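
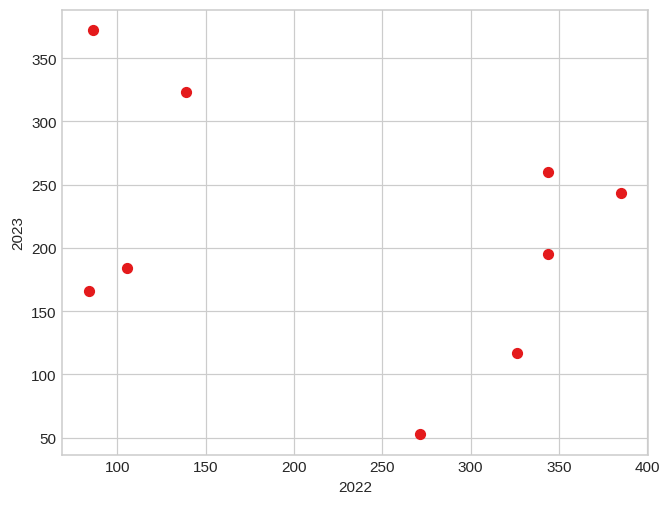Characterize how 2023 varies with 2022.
negative, weak

Points are negatively correlated; weak (|r| ≈ 0.3).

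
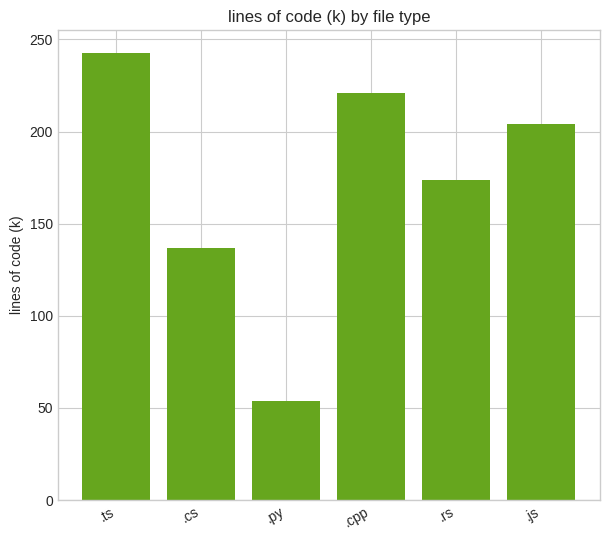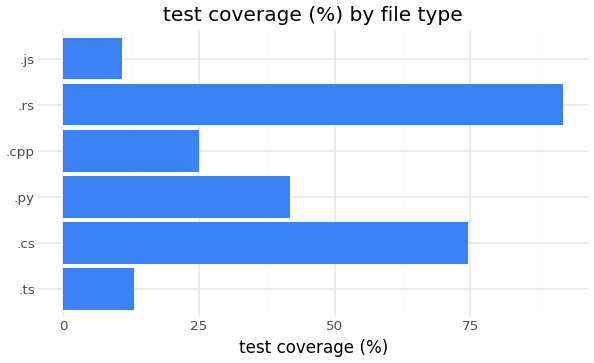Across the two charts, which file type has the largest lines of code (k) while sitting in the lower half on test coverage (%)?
Chart 2 median test coverage (%) ≈ 30; below-median file types: .ts, .cpp, .js. Among those, .ts has the highest lines of code (k) (≈ 250).

.ts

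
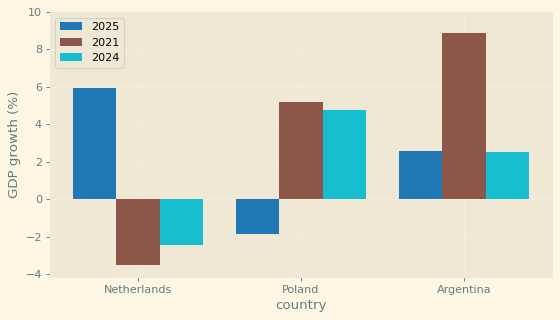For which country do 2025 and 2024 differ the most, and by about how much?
Netherlands: 2025 ≈ 6, 2024 ≈ -2 → gap ≈ 8. Next-largest (Poland) is only ≈ 6.

Netherlands, ≈ 8 %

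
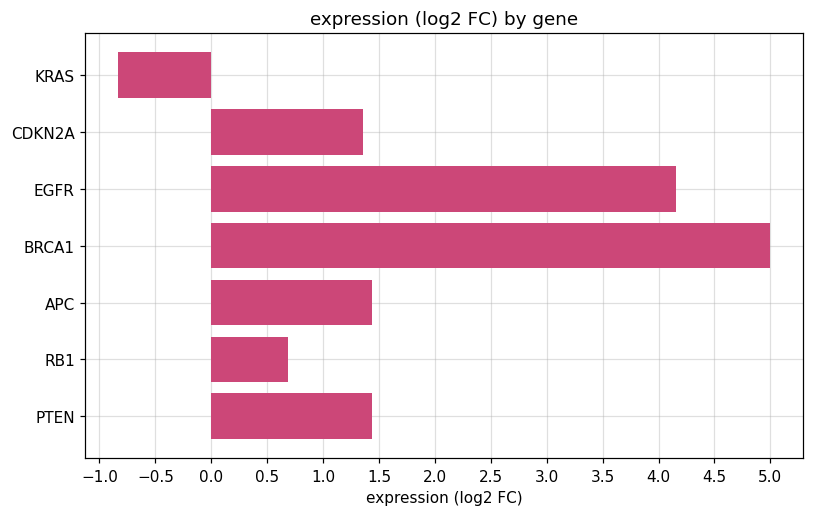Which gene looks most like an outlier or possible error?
BRCA1

BRCA1 ≈ 5.0; the rest sit between ≈ -1.0 and ≈ 4.0.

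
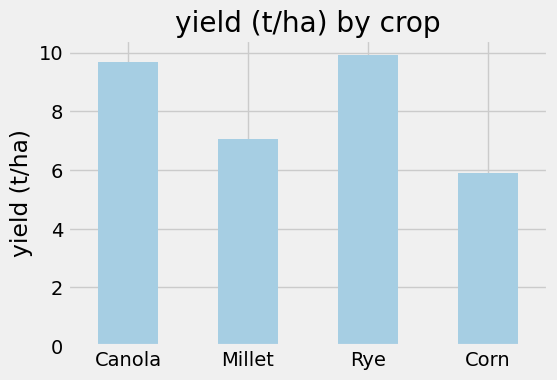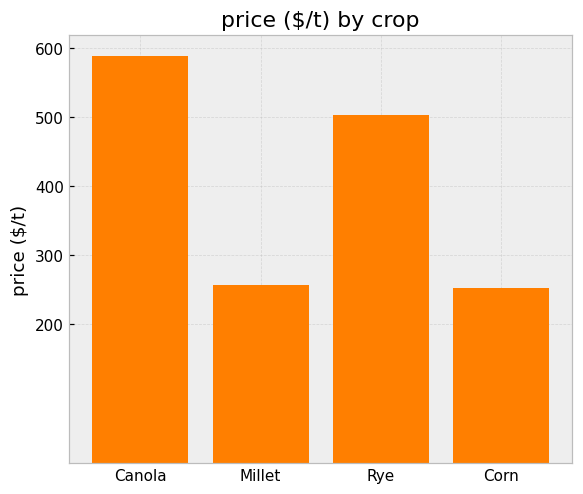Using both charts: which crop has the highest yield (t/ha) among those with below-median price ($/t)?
Millet

Chart 2 median price ($/t) ≈ 400; below-median crops: Millet, Corn. Among those, Millet has the highest yield (t/ha) (≈ 7).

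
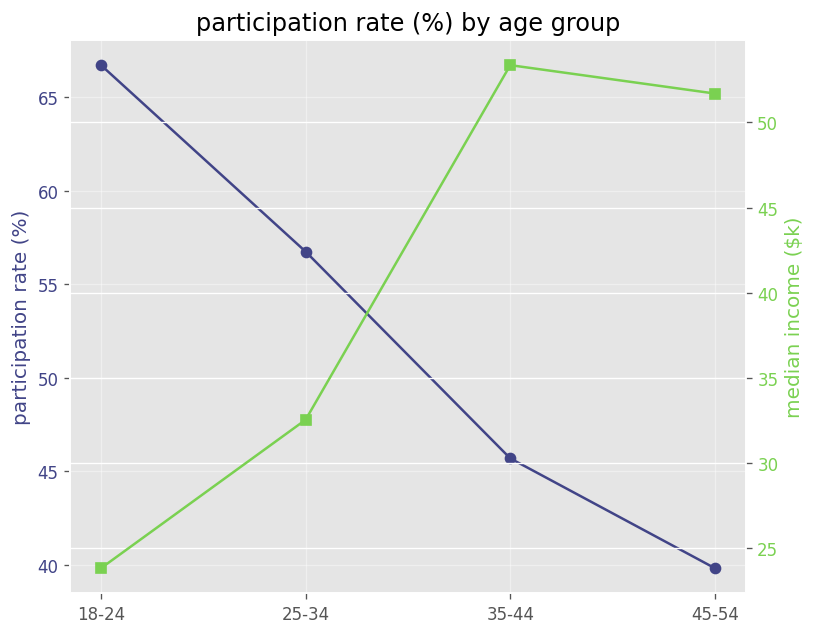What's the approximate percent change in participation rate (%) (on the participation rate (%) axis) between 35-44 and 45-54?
35-44 ≈ 45, 45-54 ≈ 40; (40 − 45) / 45 ≈ -11.1%.

≈ -11.1%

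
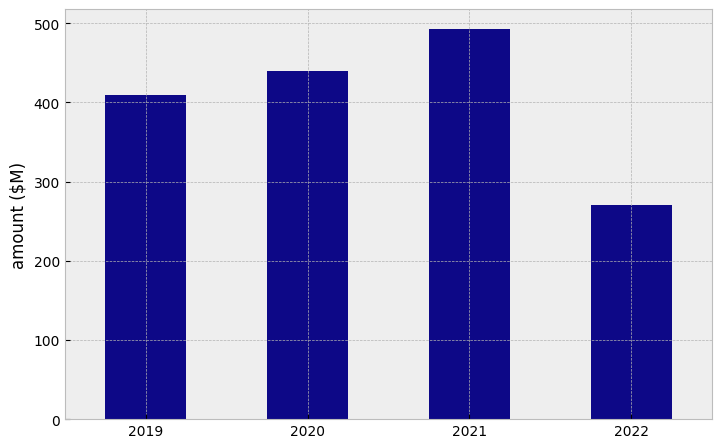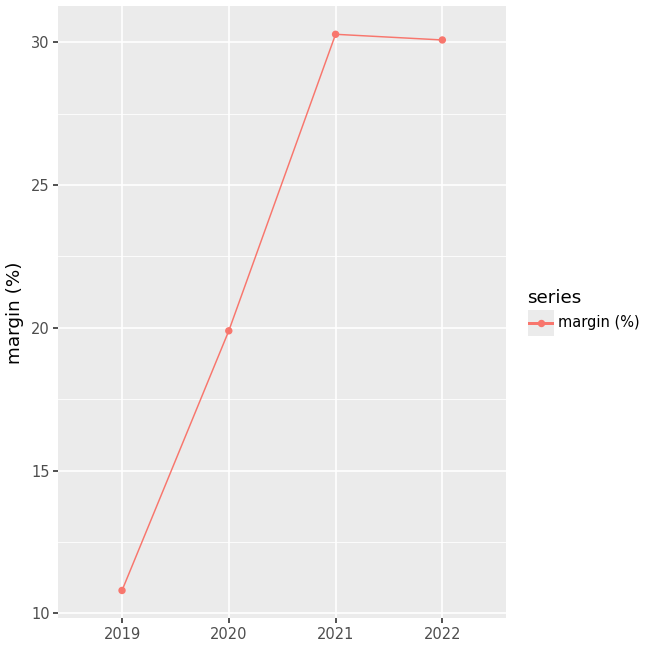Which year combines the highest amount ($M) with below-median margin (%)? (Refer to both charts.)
2020

Chart 2 median margin (%) ≈ 25; below-median years: 2019, 2020. Among those, 2020 has the highest amount ($M) (≈ 450).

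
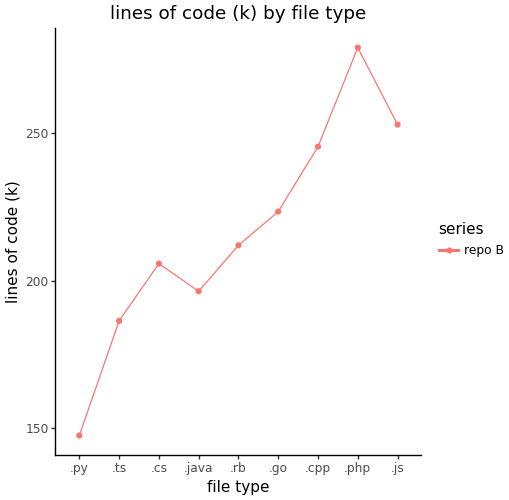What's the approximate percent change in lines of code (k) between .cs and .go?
.cs ≈ 200, .go ≈ 220; (220 − 200) / 200 ≈ +10%.

≈ +10%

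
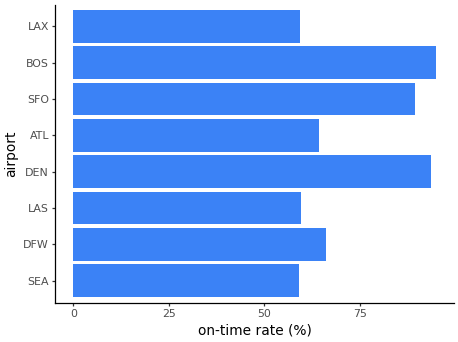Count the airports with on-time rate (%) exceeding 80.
3

Above 80: DEN, SFO, BOS.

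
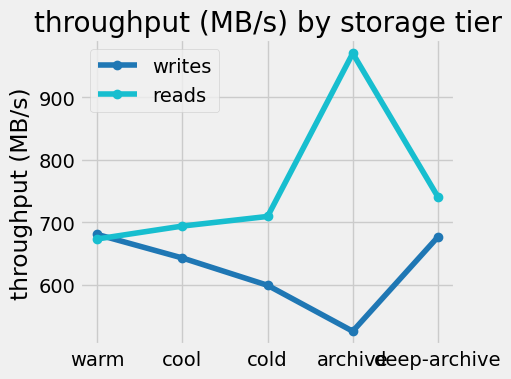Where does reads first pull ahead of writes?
cool

warm: reads ≈ 650 vs writes ≈ 700 (not yet); cool: reads ≈ 700 vs writes ≈ 650 (first crossover).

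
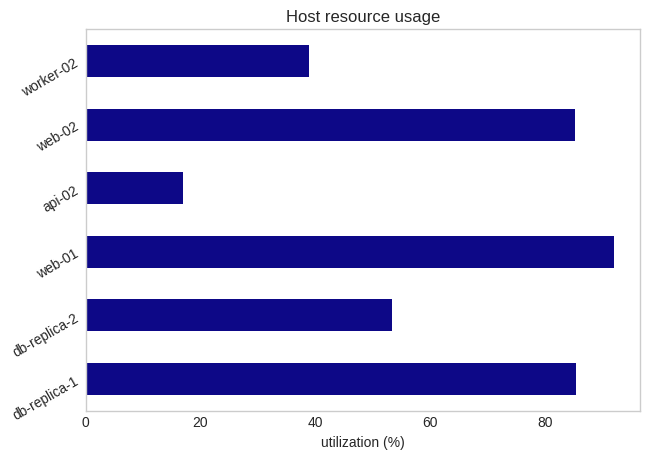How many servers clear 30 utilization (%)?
Above 30: db-replica-1, db-replica-2, web-01, web-02, worker-02.

5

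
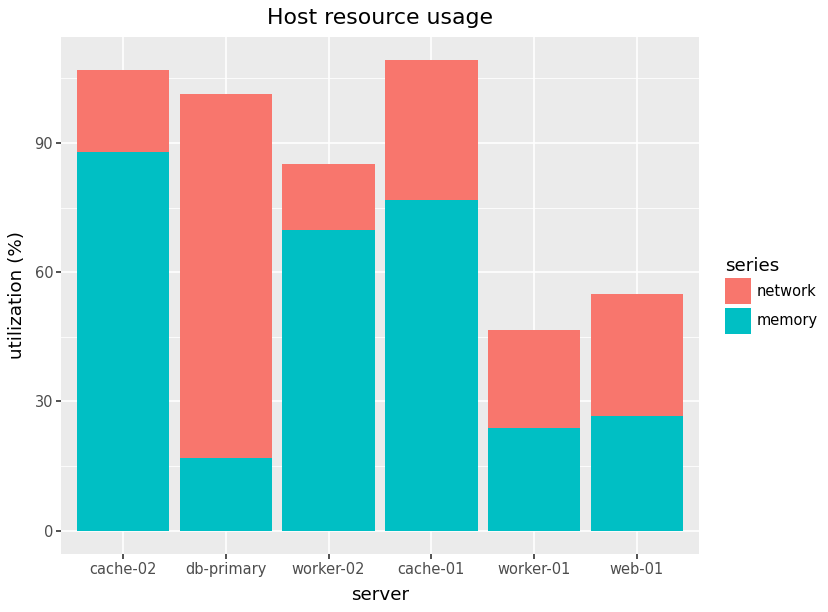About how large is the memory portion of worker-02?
memory top ≈ 70, bottom ≈ 0; segment ≈ 70.

≈ 70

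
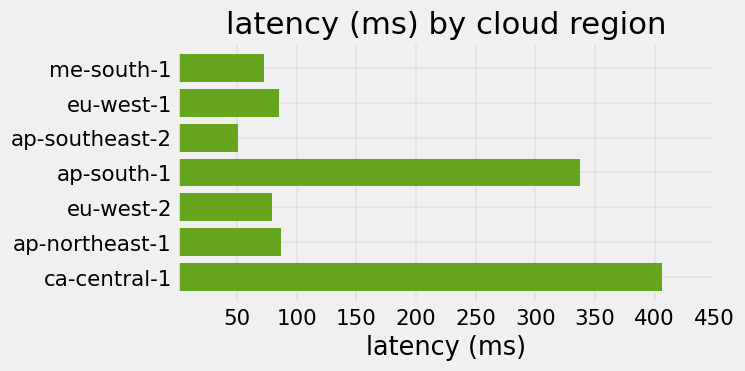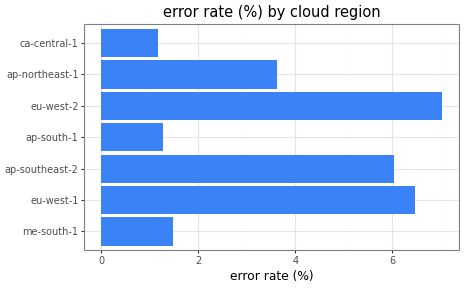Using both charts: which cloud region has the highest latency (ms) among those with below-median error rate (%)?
Chart 2 median error rate (%) ≈ 4; below-median cloud regions: me-south-1, ap-south-1, ca-central-1. Among those, ca-central-1 has the highest latency (ms) (≈ 400).

ca-central-1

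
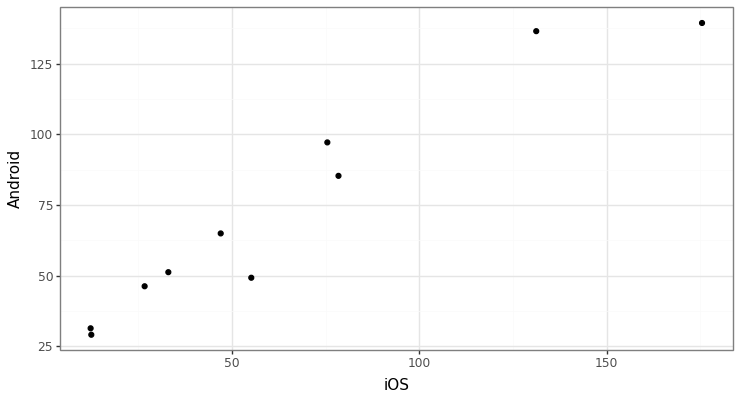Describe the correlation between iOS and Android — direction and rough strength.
Points are positively correlated; strong (|r| ≈ 1.0).

positive, strong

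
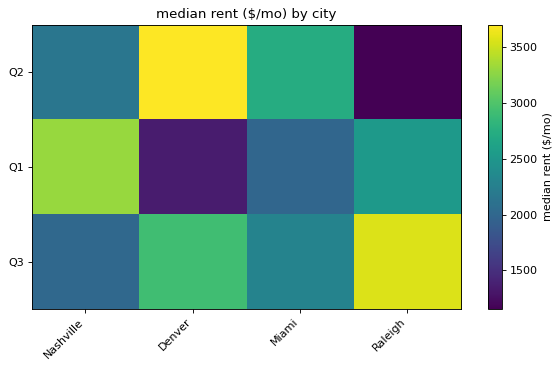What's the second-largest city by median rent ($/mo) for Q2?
Miami

Top 3 for Q2: Denver ≈ 3500, Miami ≈ 2500, Nashville ≈ 2000.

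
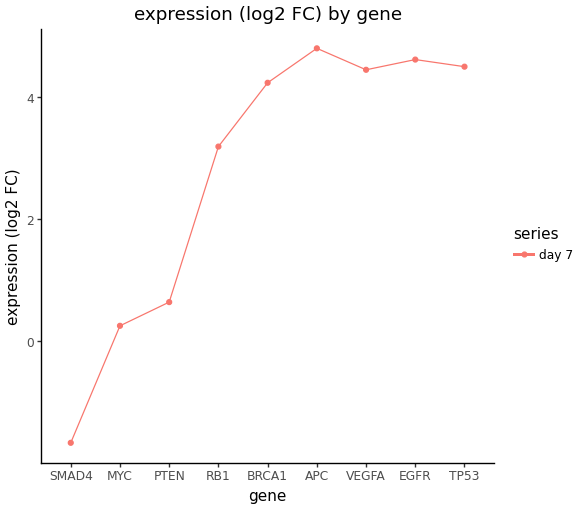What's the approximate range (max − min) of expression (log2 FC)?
Max APC ≈ 5, min SMAD4 ≈ -2; range ≈ 7.

≈ 7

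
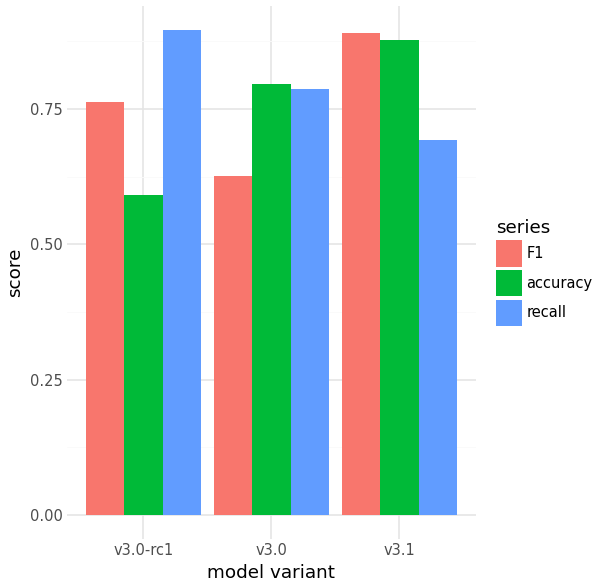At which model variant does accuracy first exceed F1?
v3.0-rc1: accuracy ≈ 0.6 vs F1 ≈ 0.8 (not yet); v3.0: accuracy ≈ 0.8 vs F1 ≈ 0.6 (first crossover).

v3.0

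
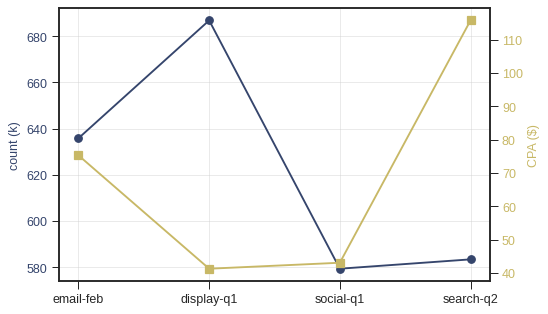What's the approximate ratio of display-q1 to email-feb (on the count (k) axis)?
display-q1 ≈ 690, email-feb ≈ 640; 690/640 ≈ 1.08.

≈ 1.08×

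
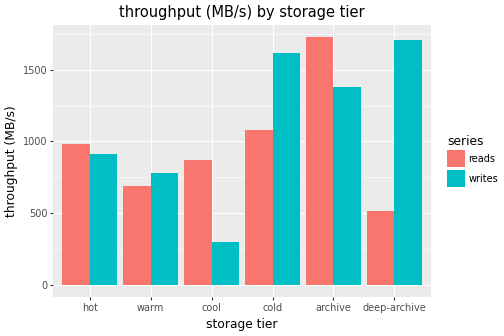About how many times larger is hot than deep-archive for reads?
≈ 1.67×

hot ≈ 1000, deep-archive ≈ 600; 1000/600 ≈ 1.67.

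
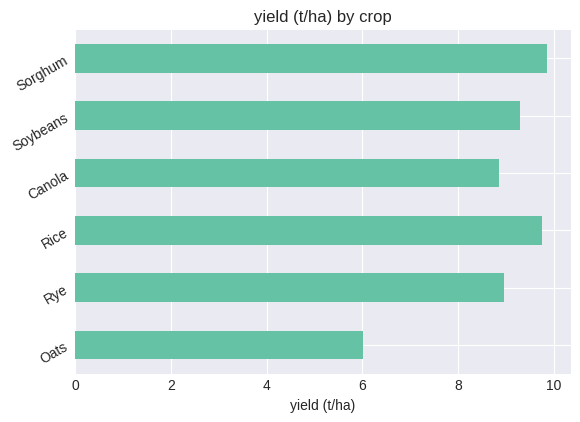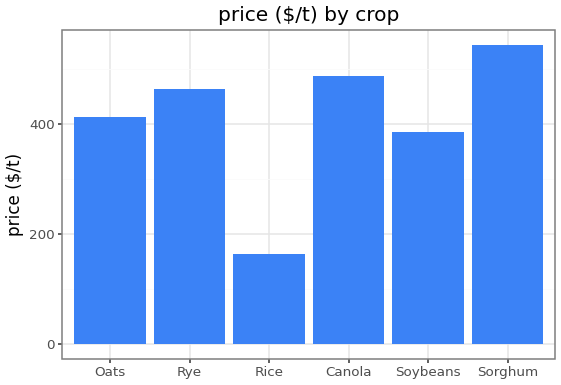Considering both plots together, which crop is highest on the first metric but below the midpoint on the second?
Chart 2 median price ($/t) ≈ 450; below-median crops: Oats, Rice, Soybeans. Among those, Rice has the highest yield (t/ha) (≈ 10).

Rice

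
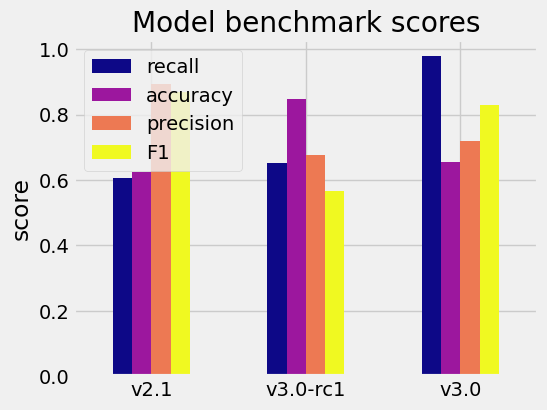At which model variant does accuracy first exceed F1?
v3.0-rc1

v2.1: accuracy ≈ 0.6 vs F1 ≈ 0.9 (not yet); v3.0-rc1: accuracy ≈ 0.8 vs F1 ≈ 0.6 (first crossover).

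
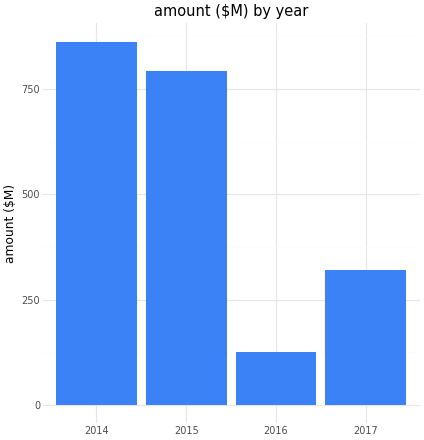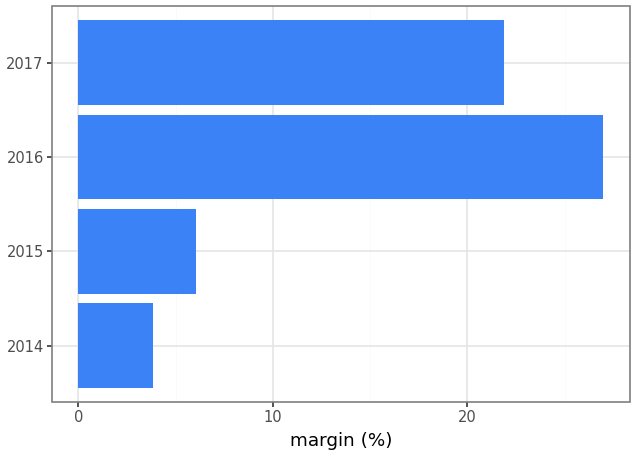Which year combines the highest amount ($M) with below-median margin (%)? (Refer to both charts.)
2014

Chart 2 median margin (%) ≈ 15; below-median years: 2014, 2015. Among those, 2014 has the highest amount ($M) (≈ 900).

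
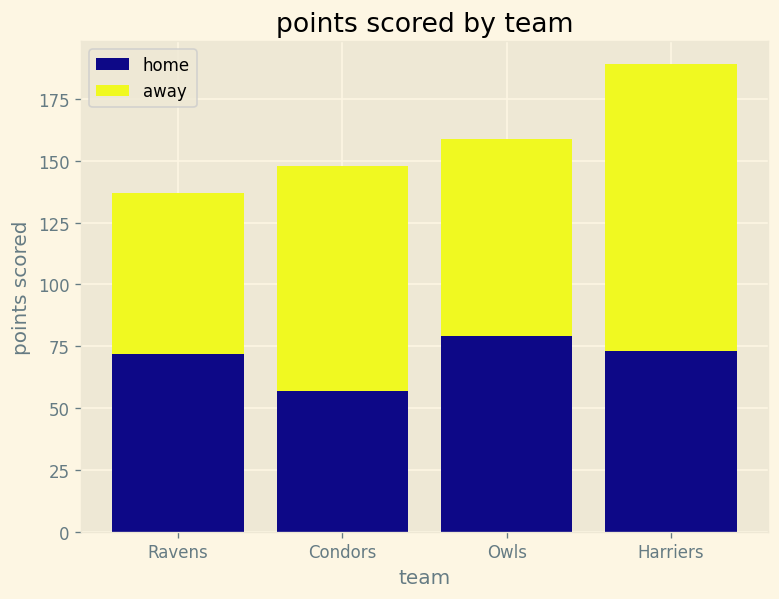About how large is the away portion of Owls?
≈ 80

away top ≈ 160, bottom ≈ 80; segment ≈ 80.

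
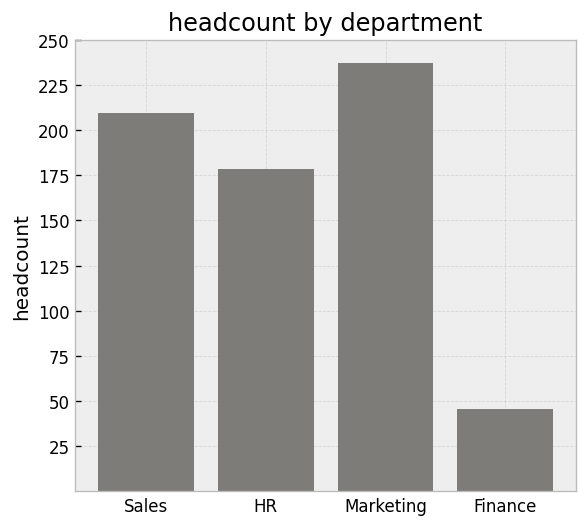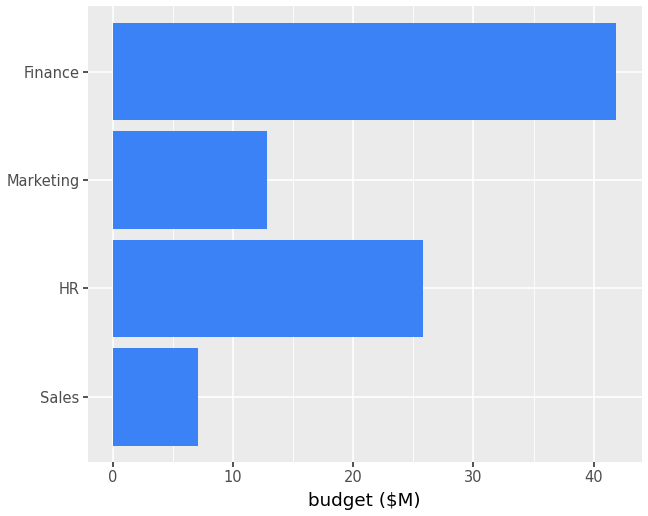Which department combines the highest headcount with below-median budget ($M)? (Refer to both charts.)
Marketing

Chart 2 median budget ($M) ≈ 20; below-median departments: Sales, Marketing. Among those, Marketing has the highest headcount (≈ 225).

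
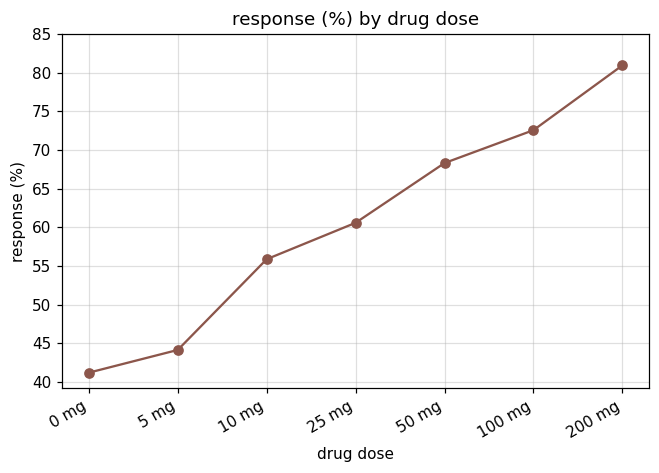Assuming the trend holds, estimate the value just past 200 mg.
Last three: 70, 75, 80 → slope ≈ 5/step → next ≈ 85.

≈ 85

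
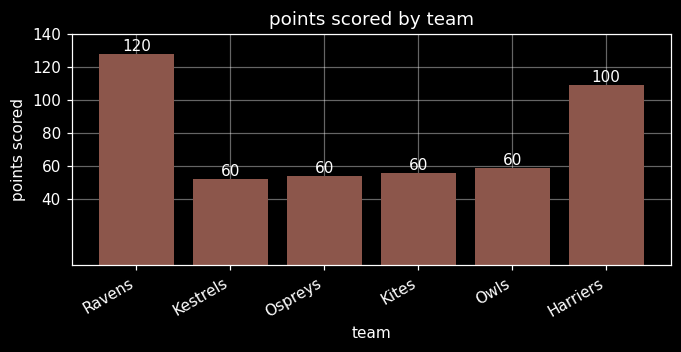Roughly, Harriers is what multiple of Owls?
≈ 1.67×

Harriers ≈ 100, Owls ≈ 60; 100/60 ≈ 1.67.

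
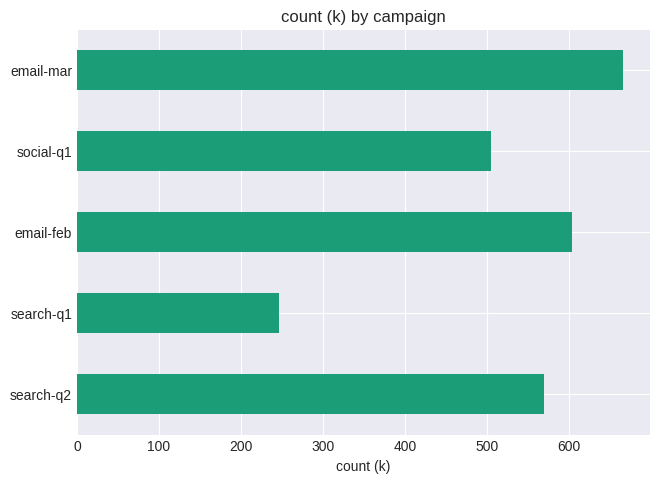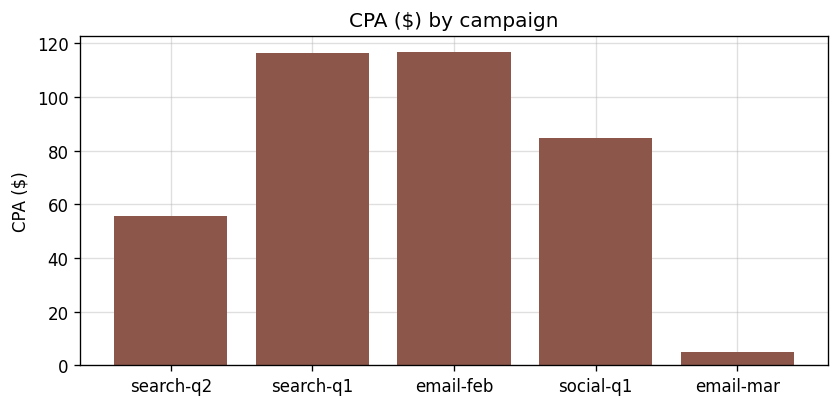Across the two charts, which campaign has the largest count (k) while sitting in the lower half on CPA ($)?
Chart 2 median CPA ($) ≈ 80; below-median campaigns: search-q2, email-mar. Among those, email-mar has the highest count (k) (≈ 700).

email-mar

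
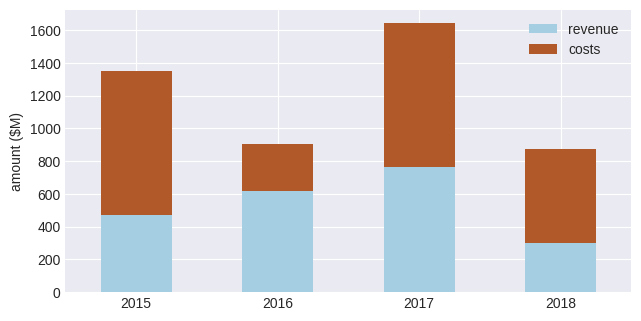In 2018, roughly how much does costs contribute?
costs top ≈ 800, bottom ≈ 200; segment ≈ 600.

≈ 600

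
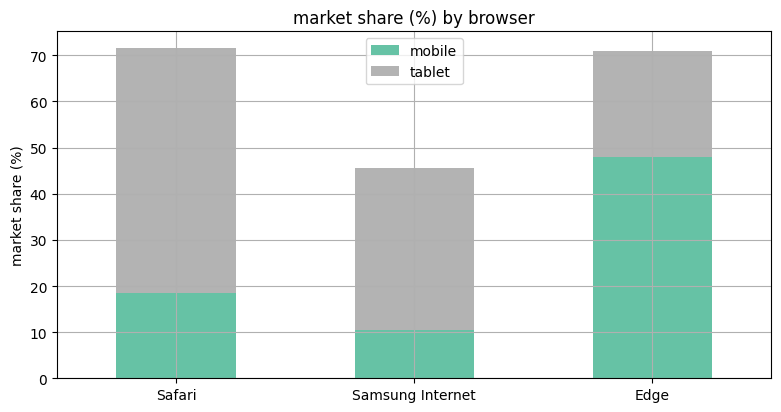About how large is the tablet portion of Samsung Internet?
≈ 40

tablet top ≈ 50, bottom ≈ 10; segment ≈ 40.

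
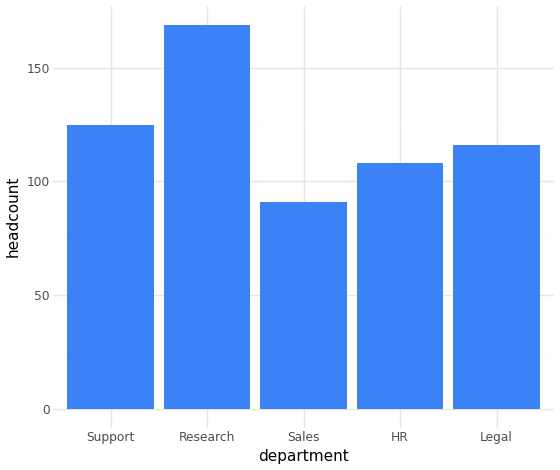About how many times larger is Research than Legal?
Research ≈ 160, Legal ≈ 120; 160/120 ≈ 1.33.

≈ 1.33×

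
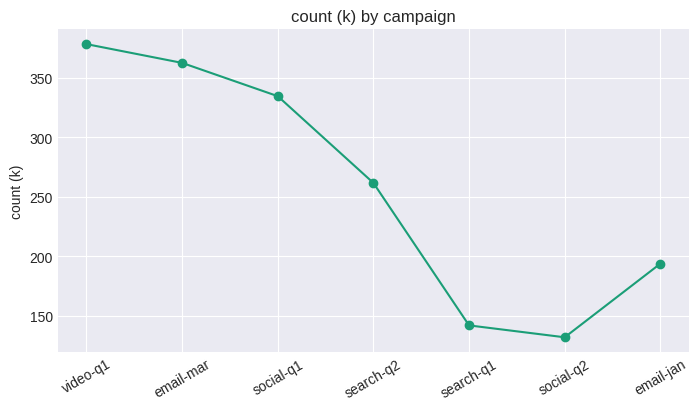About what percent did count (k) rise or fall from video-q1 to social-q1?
video-q1 ≈ 375, social-q1 ≈ 325; (325 − 375) / 375 ≈ -13.3%.

≈ -13.3%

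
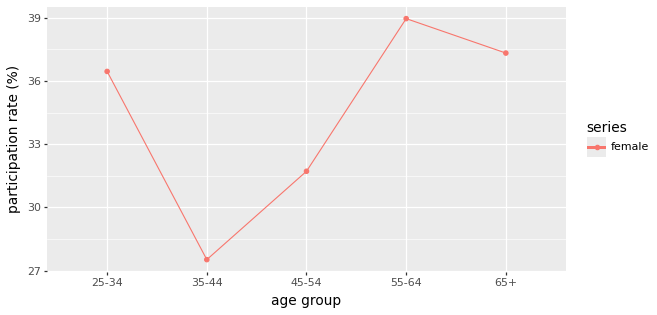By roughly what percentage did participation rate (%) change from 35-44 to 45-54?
35-44 ≈ 28, 45-54 ≈ 32; (32 − 28) / 28 ≈ +14.3%.

≈ +14.3%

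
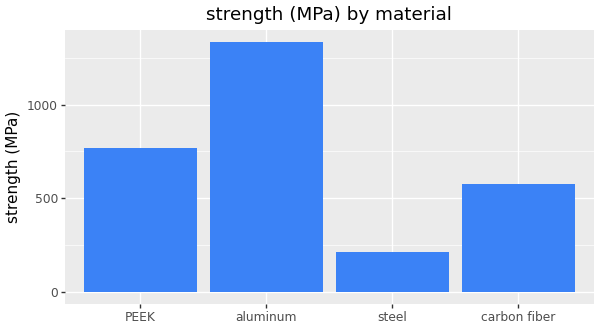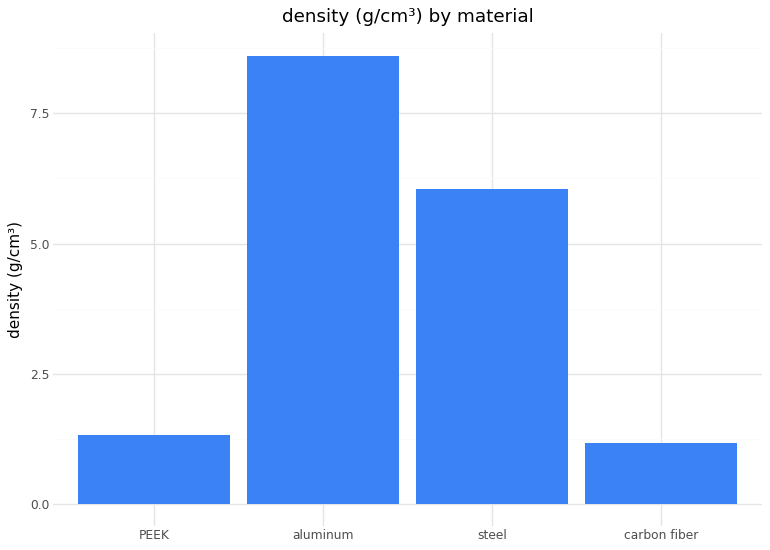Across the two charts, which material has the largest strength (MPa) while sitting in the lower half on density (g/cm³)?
Chart 2 median density (g/cm³) ≈ 4; below-median materials: PEEK, carbon fiber. Among those, PEEK has the highest strength (MPa) (≈ 800).

PEEK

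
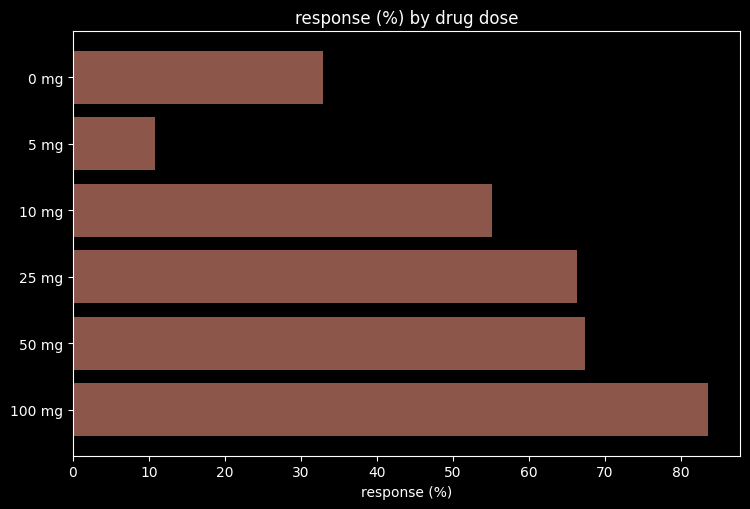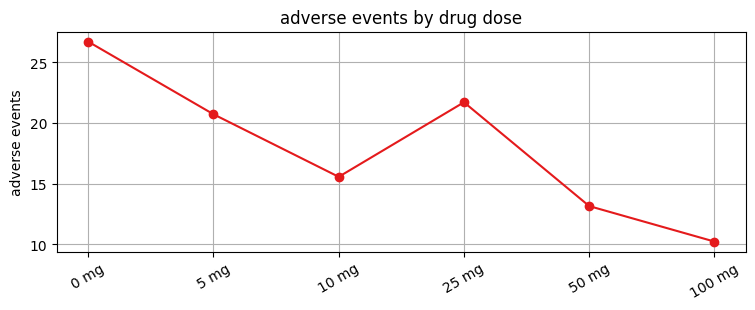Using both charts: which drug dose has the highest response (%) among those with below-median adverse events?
Chart 2 median adverse events ≈ 20; below-median drug doses: 10 mg, 50 mg, 100 mg. Among those, 100 mg has the highest response (%) (≈ 80).

100 mg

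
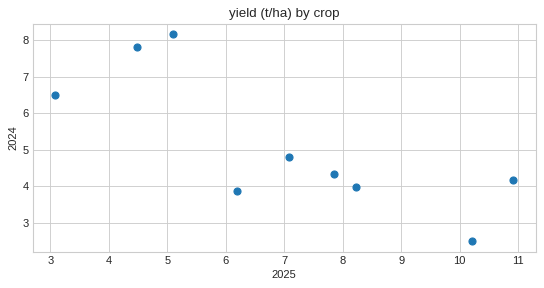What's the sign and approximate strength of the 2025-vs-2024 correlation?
Points are negatively correlated; strong (|r| ≈ 0.8).

negative, strong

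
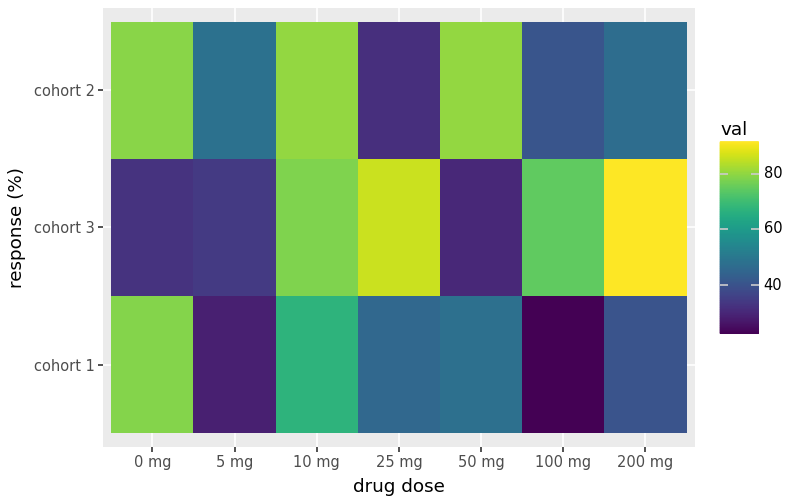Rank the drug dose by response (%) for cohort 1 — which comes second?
Top 3 for cohort 1: 0 mg ≈ 80, 10 mg ≈ 70, 50 mg ≈ 50.

10 mg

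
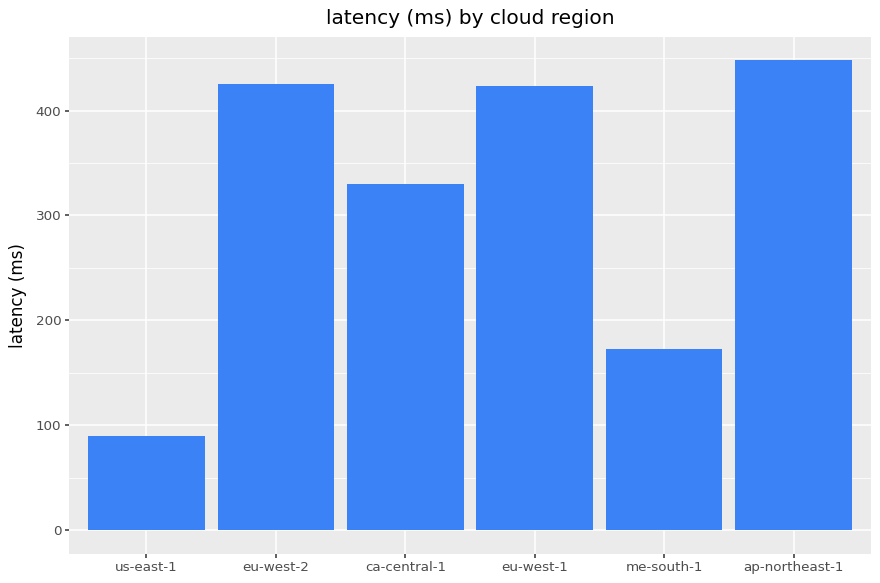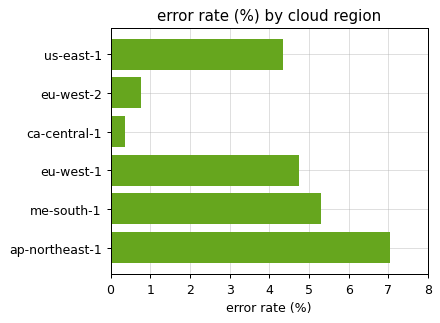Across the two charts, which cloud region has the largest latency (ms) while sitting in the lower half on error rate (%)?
eu-west-2

Chart 2 median error rate (%) ≈ 5; below-median cloud regions: us-east-1, eu-west-2, ca-central-1. Among those, eu-west-2 has the highest latency (ms) (≈ 450).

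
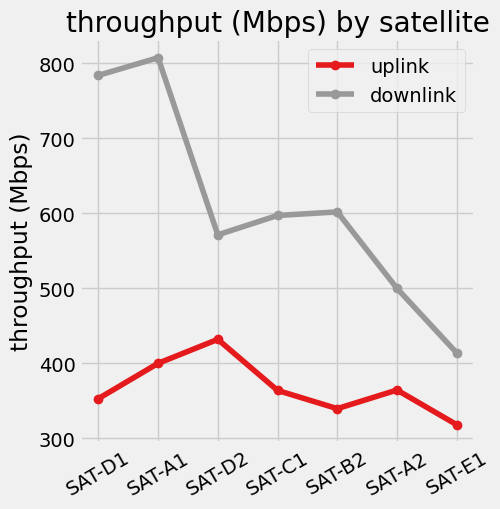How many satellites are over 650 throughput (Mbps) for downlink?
2

Above 650: SAT-D1, SAT-A1.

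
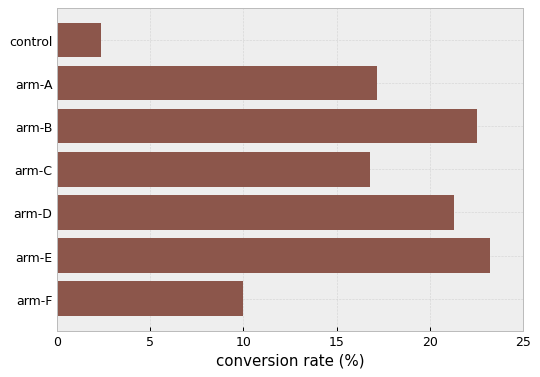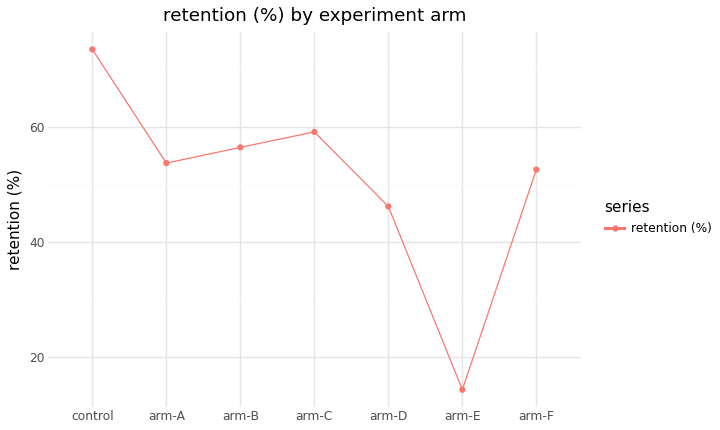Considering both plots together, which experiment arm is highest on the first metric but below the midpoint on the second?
arm-E

Chart 2 median retention (%) ≈ 50; below-median experiment arms: arm-D, arm-E, arm-F. Among those, arm-E has the highest conversion rate (%) (≈ 25).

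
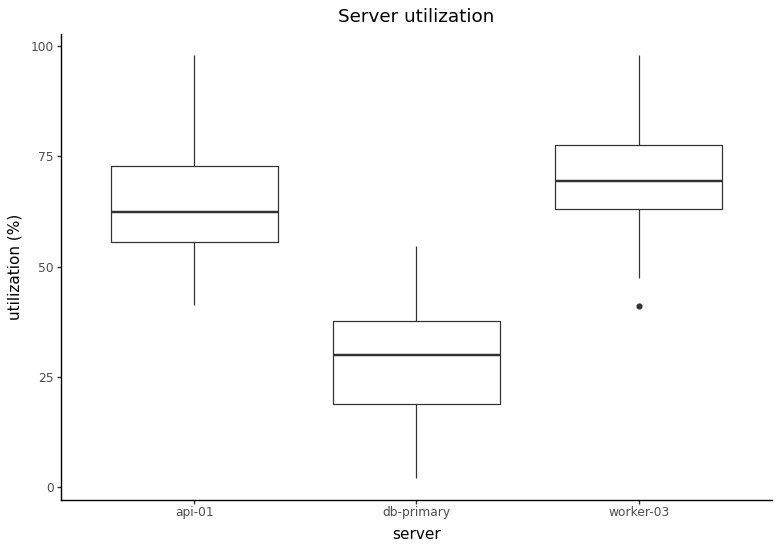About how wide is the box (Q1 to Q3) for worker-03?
≈ 15

Q3 ≈ 80, Q1 ≈ 65; IQR ≈ 15.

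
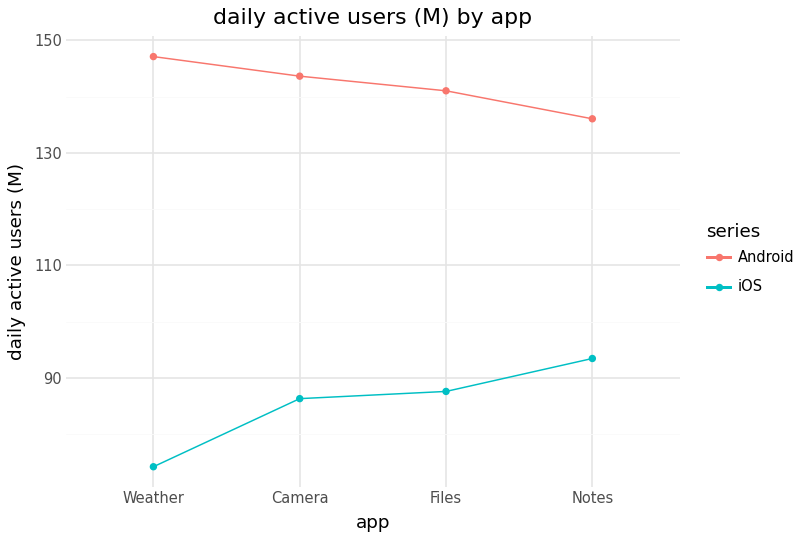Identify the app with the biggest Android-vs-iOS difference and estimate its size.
Weather, ≈ 80 M

Weather: Android ≈ 150, iOS ≈ 70 → gap ≈ 80. Next-largest (Camera) is only ≈ 50.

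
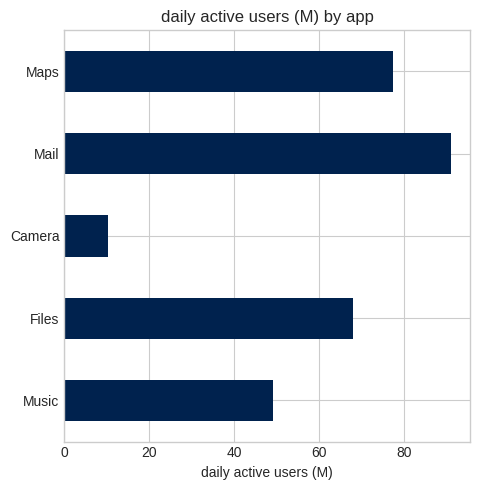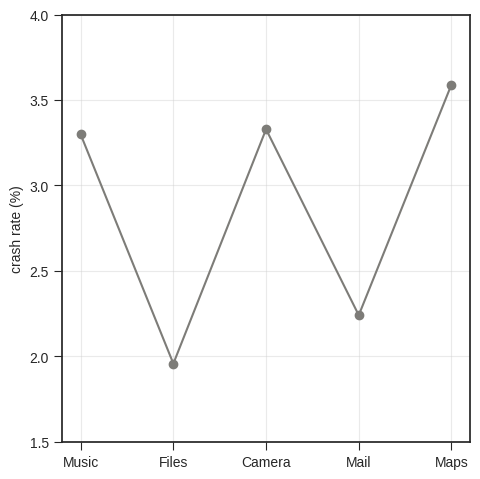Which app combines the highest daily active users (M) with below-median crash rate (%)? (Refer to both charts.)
Mail

Chart 2 median crash rate (%) ≈ 3.5; below-median apps: Files, Mail. Among those, Mail has the highest daily active users (M) (≈ 90).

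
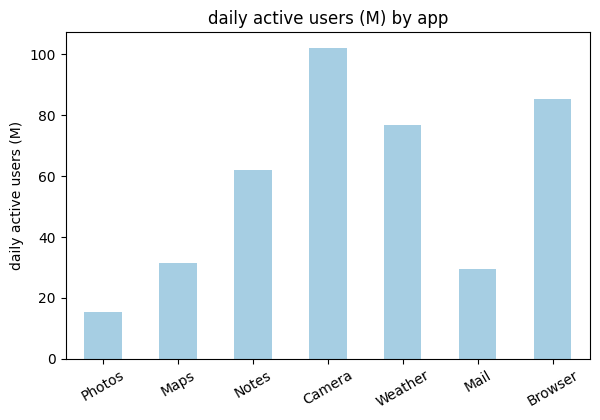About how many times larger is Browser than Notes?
≈ 1.5×

Browser ≈ 90, Notes ≈ 60; 90/60 ≈ 1.5.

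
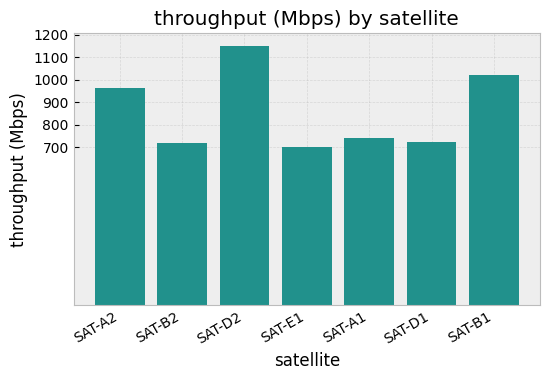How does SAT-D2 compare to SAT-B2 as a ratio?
SAT-D2 ≈ 1100, SAT-B2 ≈ 700; 1100/700 ≈ 1.57.

≈ 1.57×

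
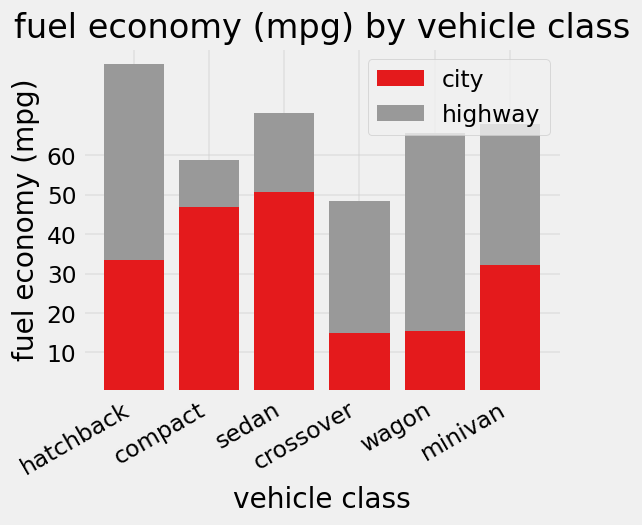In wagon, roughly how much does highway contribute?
highway top ≈ 70, bottom ≈ 20; segment ≈ 50.

≈ 50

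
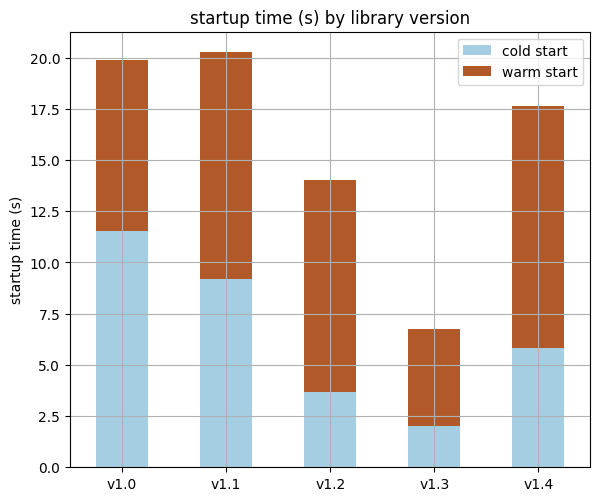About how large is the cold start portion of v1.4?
≈ 6

cold start top ≈ 6, bottom ≈ 0; segment ≈ 6.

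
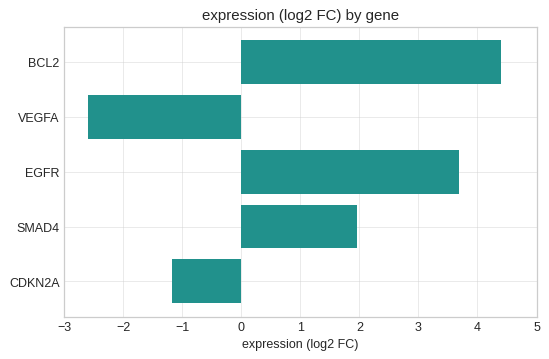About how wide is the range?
≈ 7

Max BCL2 ≈ 4, min VEGFA ≈ -3; range ≈ 7.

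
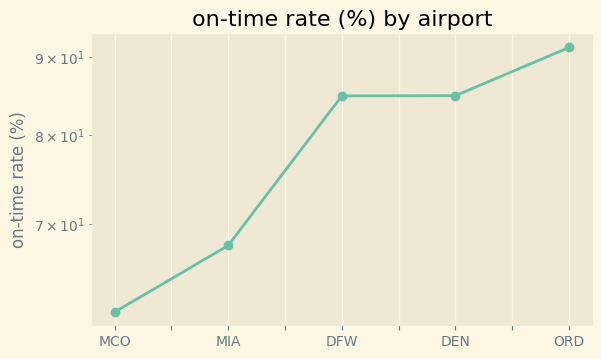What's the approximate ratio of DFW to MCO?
≈ 1.42×

DFW ≈ 85, MCO ≈ 60; 85/60 ≈ 1.42.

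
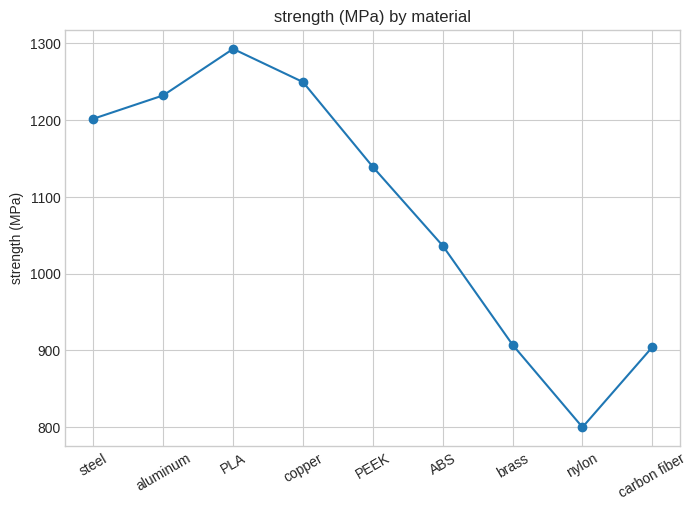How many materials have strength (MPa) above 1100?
5

Above 1100: steel, aluminum, PLA, copper, PEEK.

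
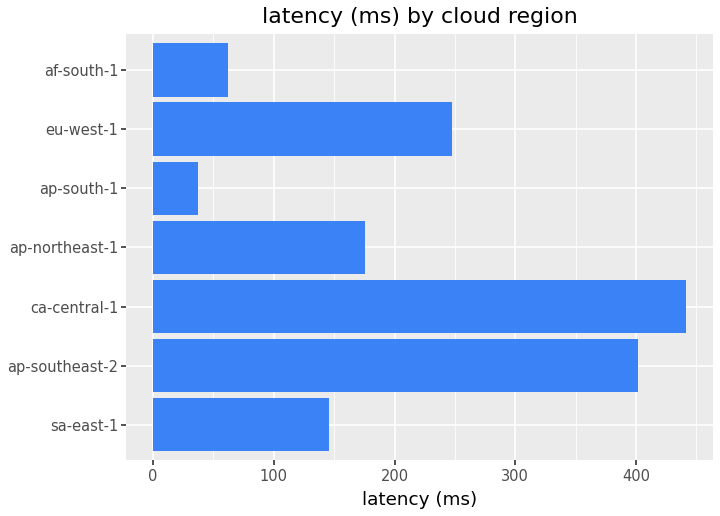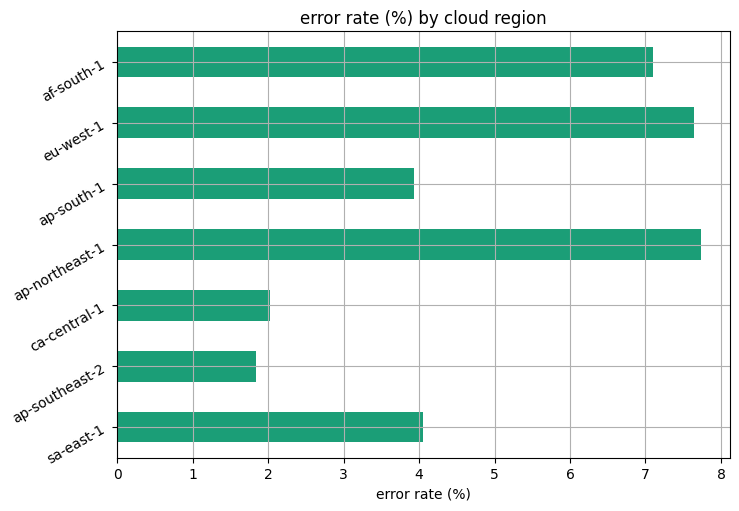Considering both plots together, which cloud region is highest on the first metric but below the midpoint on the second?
ca-central-1

Chart 2 median error rate (%) ≈ 4; below-median cloud regions: ap-southeast-2, ca-central-1, ap-south-1. Among those, ca-central-1 has the highest latency (ms) (≈ 450).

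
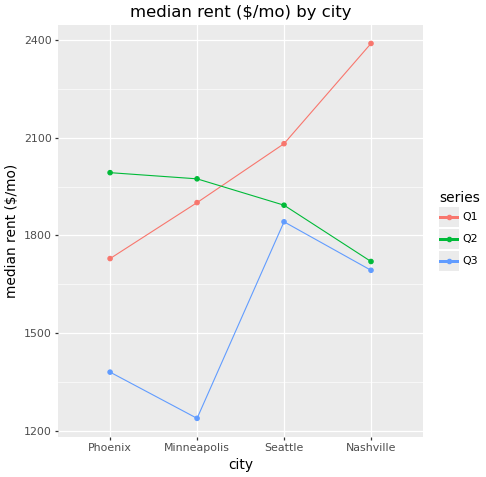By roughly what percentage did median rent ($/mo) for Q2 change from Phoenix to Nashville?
≈ -15%

Phoenix ≈ 2000, Nashville ≈ 1700; (1700 − 2000) / 2000 ≈ -15%.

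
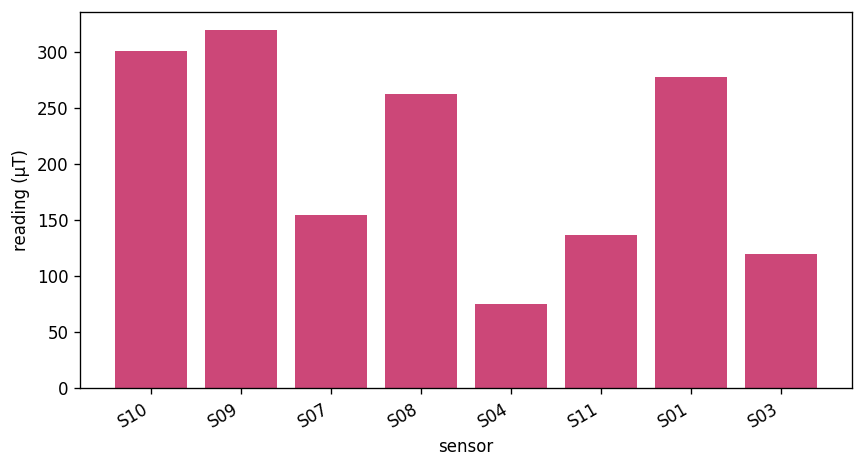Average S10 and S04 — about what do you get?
≈ 175

(300 + 50) / 2 ≈ 175.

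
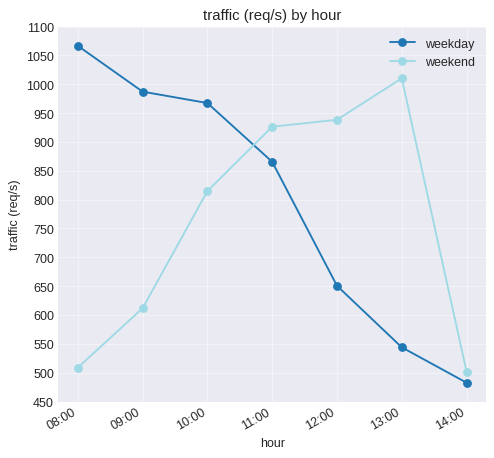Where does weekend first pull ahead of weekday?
10:00: weekend ≈ 800 vs weekday ≈ 950 (not yet); 11:00: weekend ≈ 950 vs weekday ≈ 850 (first crossover).

11:00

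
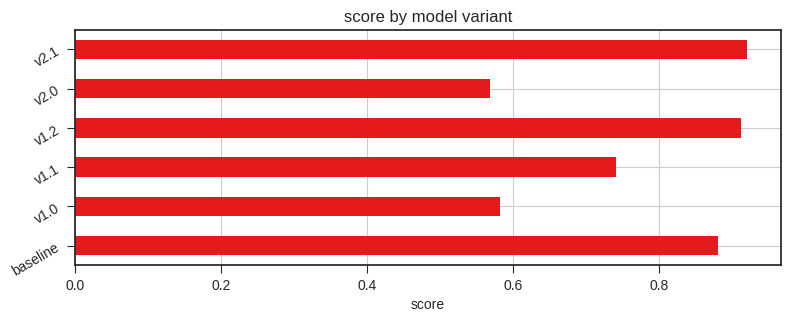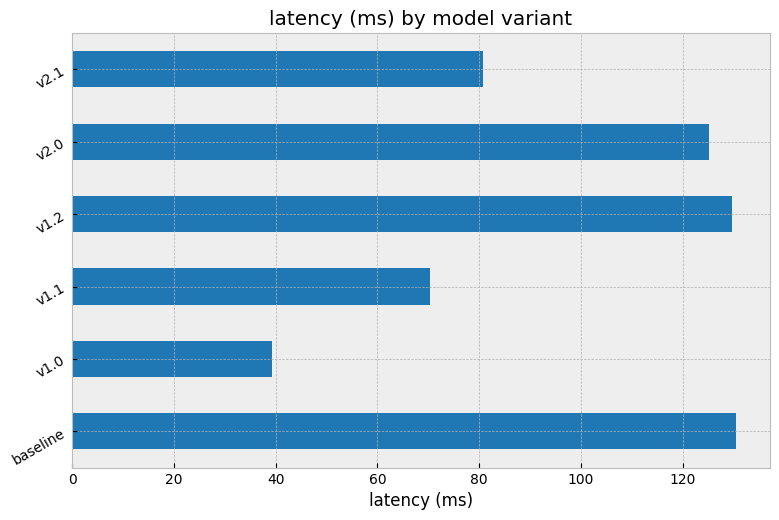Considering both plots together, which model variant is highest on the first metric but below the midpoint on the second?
v2.1

Chart 2 median latency (ms) ≈ 100; below-median model variants: v1.0, v1.1, v2.1. Among those, v2.1 has the highest score (≈ 0.9).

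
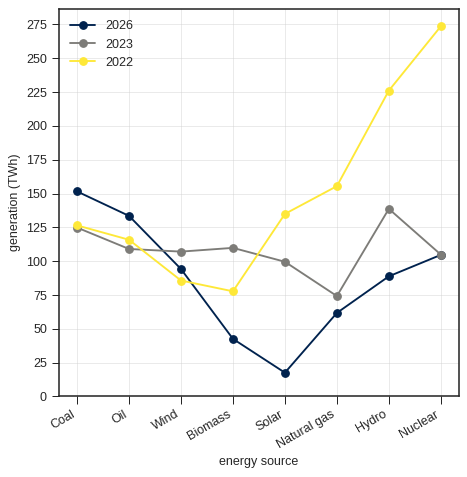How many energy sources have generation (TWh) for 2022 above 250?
Above 250: Nuclear.

1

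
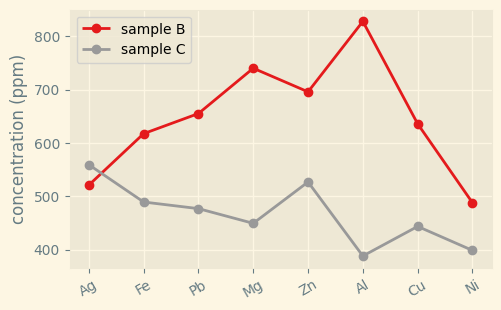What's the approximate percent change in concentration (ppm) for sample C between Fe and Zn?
≈ +10%

Fe ≈ 500, Zn ≈ 550; (550 − 500) / 500 ≈ +10%.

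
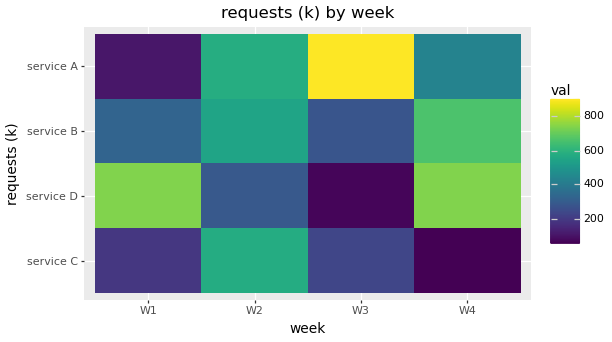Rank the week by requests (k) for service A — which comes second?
Top 3 for service A: W3 ≈ 900, W2 ≈ 600, W4 ≈ 400.

W2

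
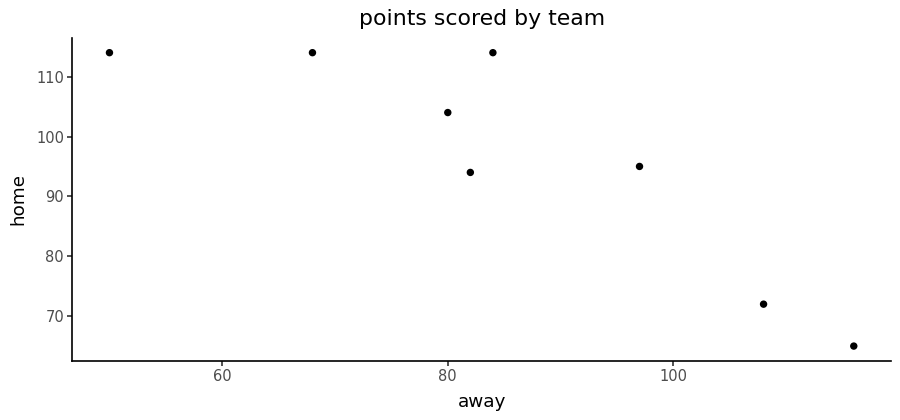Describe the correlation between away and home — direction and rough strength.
Points are negatively correlated; strong (|r| ≈ 0.9).

negative, strong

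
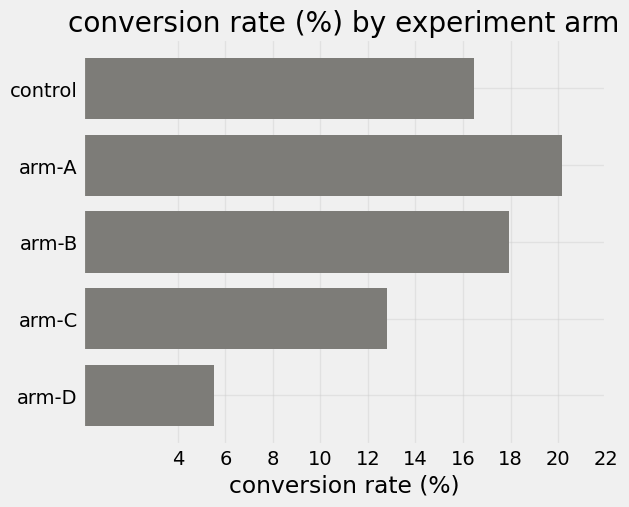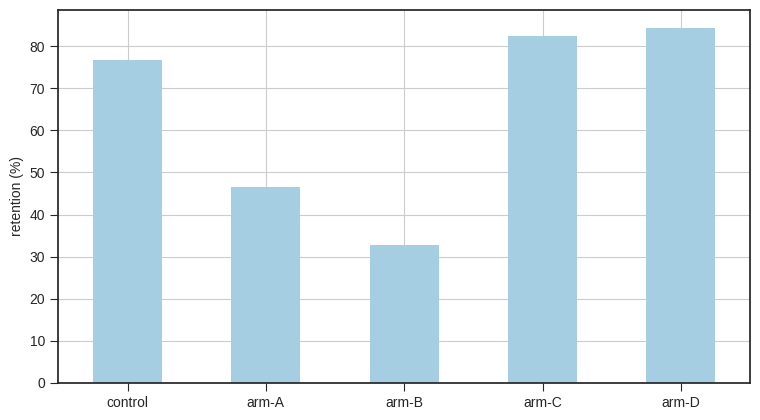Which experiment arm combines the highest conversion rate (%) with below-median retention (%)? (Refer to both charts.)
arm-A

Chart 2 median retention (%) ≈ 80; below-median experiment arms: arm-A, arm-B. Among those, arm-A has the highest conversion rate (%) (≈ 20).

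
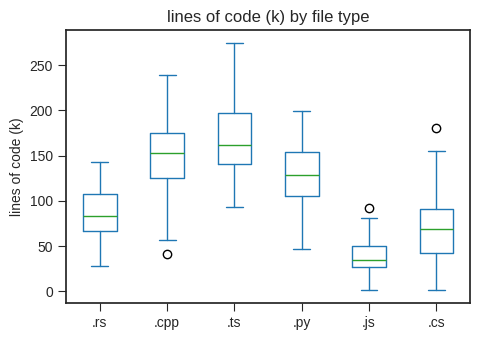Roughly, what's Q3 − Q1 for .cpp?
Q3 ≈ 180, Q1 ≈ 120; IQR ≈ 60.

≈ 60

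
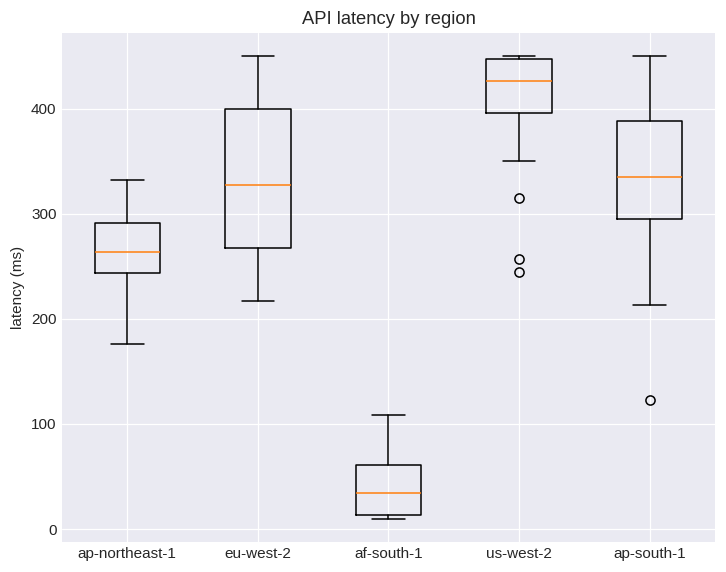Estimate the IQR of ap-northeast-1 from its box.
Q3 ≈ 300, Q1 ≈ 250; IQR ≈ 50.

≈ 50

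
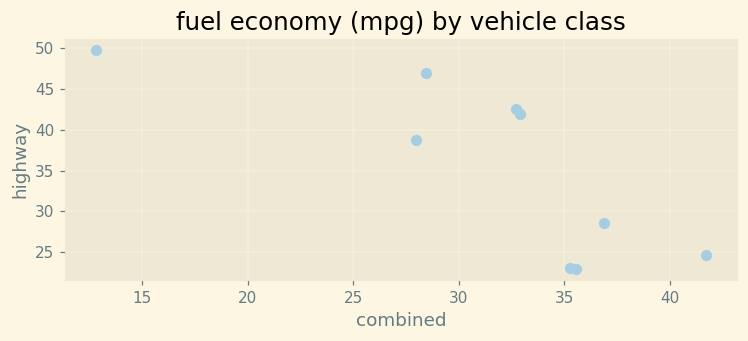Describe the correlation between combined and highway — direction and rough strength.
Points are negatively correlated; strong (|r| ≈ 0.8).

negative, strong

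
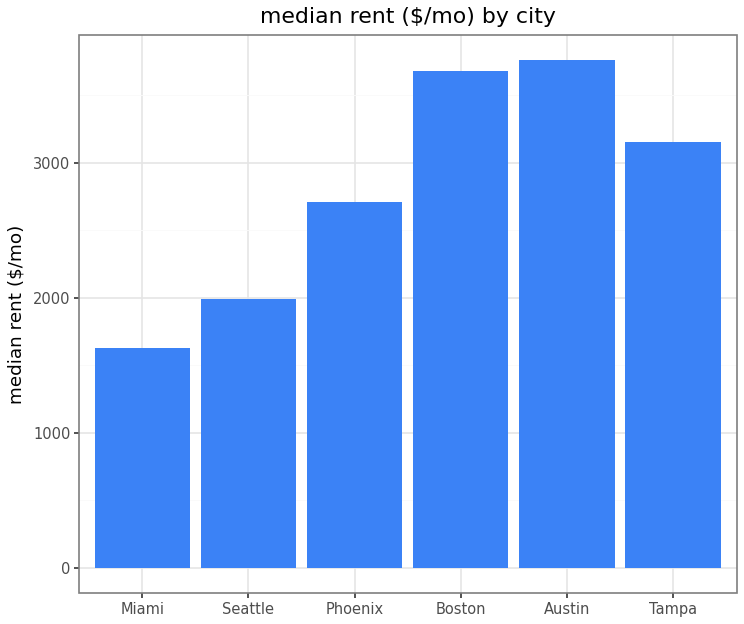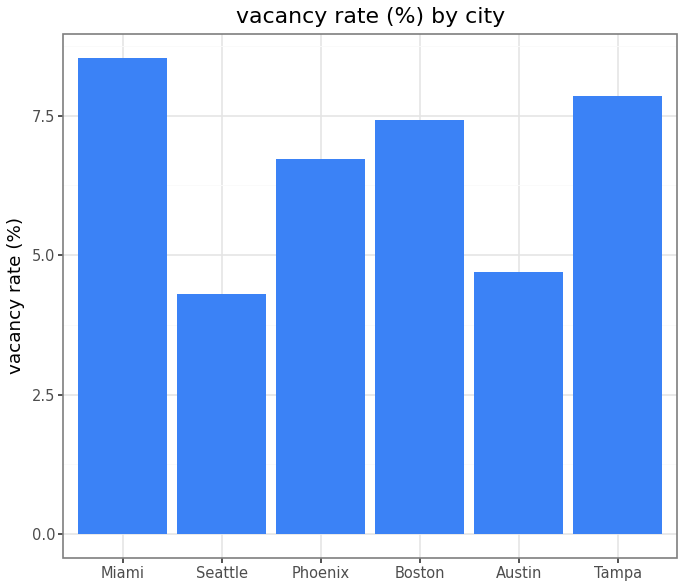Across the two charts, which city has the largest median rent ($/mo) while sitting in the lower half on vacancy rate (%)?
Chart 2 median vacancy rate (%) ≈ 7; below-median cities: Seattle, Phoenix, Austin. Among those, Austin has the highest median rent ($/mo) (≈ 4000).

Austin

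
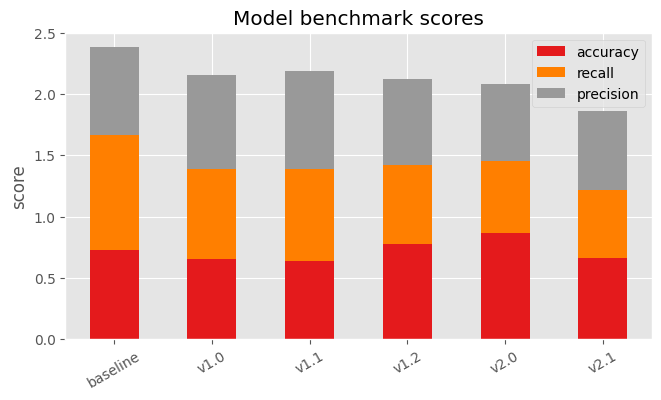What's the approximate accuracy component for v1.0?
accuracy top ≈ 0.6, bottom ≈ 0.0; segment ≈ 0.6.

≈ 0.6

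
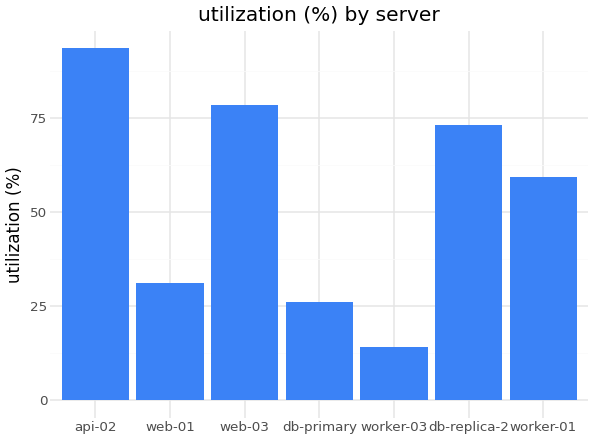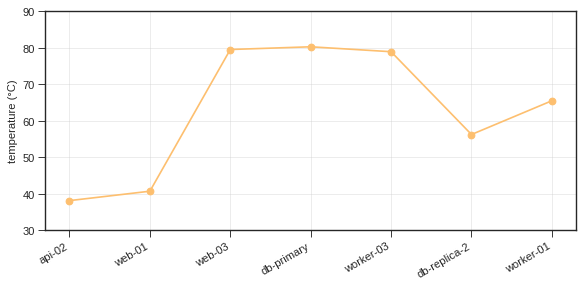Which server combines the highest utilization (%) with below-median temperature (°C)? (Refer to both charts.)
api-02

Chart 2 median temperature (°C) ≈ 70; below-median servers: api-02, web-01, db-replica-2. Among those, api-02 has the highest utilization (%) (≈ 90).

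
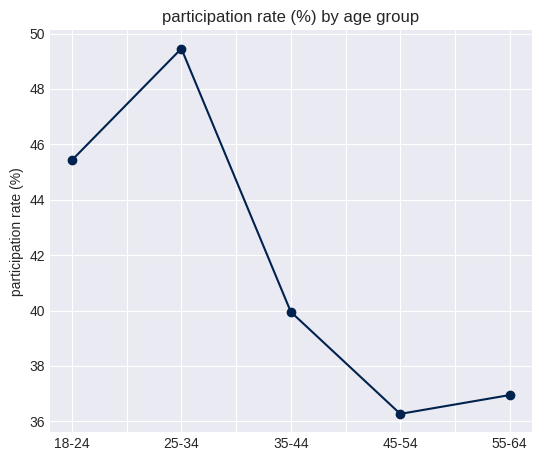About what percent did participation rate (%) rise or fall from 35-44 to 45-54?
35-44 ≈ 40, 45-54 ≈ 36; (36 − 40) / 40 ≈ -10%.

≈ -10%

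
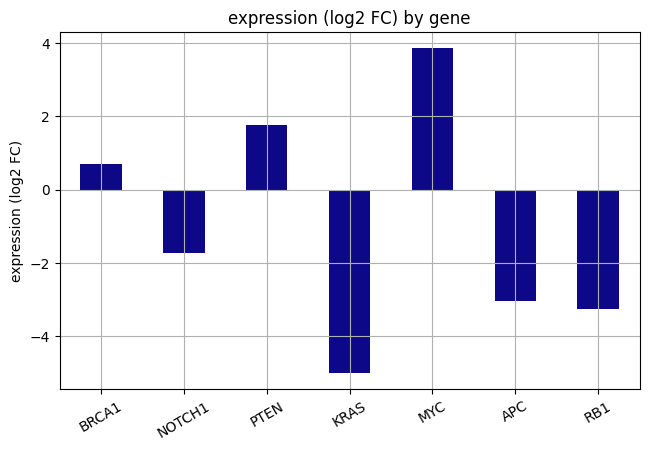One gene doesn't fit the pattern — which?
MYC ≈ 4; the rest sit between ≈ -5 and ≈ 2.

MYC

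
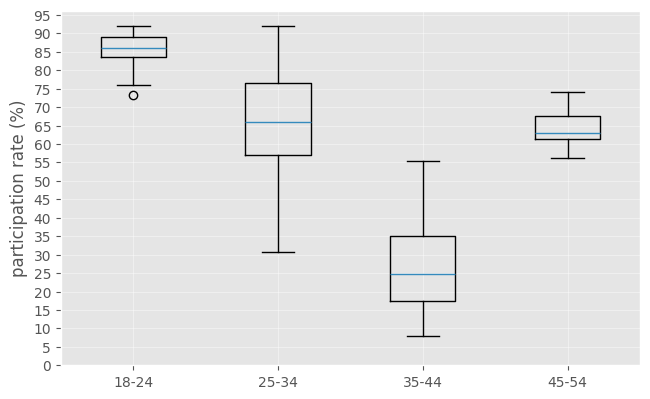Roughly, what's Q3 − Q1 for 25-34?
Q3 ≈ 75, Q1 ≈ 55; IQR ≈ 20.

≈ 20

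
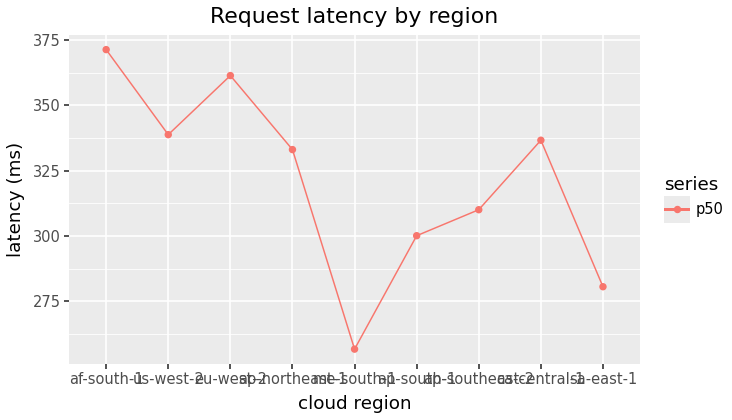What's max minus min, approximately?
≈ 110

Max af-south-1 ≈ 370, min me-south-1 ≈ 260; range ≈ 110.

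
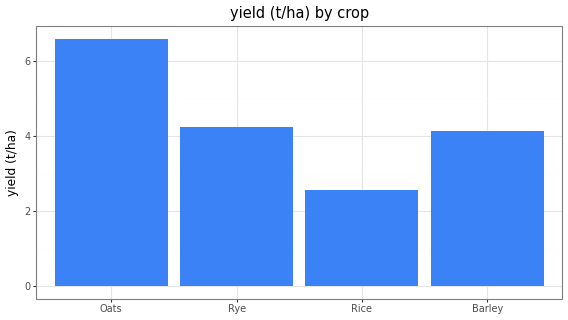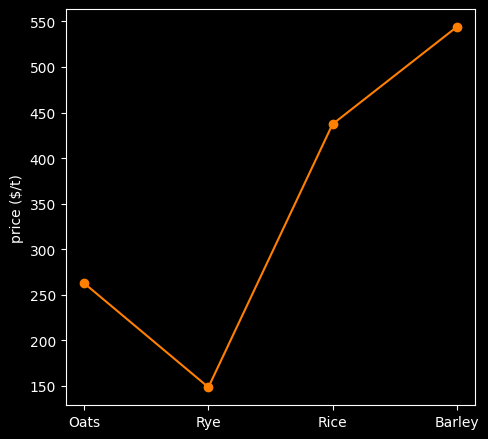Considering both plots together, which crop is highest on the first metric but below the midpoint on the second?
Chart 2 median price ($/t) ≈ 350; below-median crops: Oats, Rye. Among those, Oats has the highest yield (t/ha) (≈ 7).

Oats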